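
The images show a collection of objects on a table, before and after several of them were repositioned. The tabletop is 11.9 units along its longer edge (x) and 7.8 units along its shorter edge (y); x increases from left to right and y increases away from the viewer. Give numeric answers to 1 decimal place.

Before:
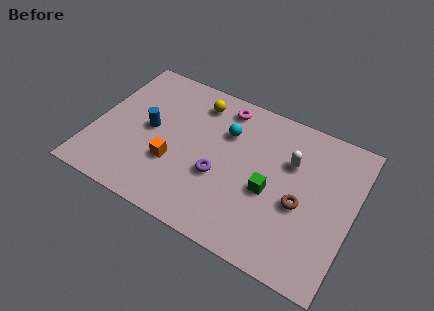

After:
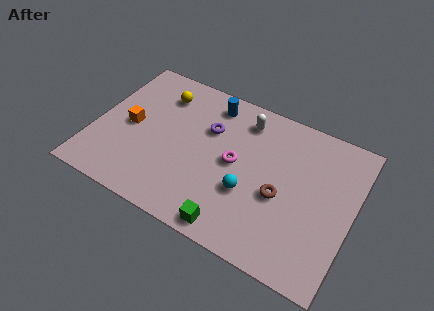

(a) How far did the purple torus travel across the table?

2.3

From (5.9, 3.0) to (5.1, 5.2), the purple torus covered √(0.8² + 2.2²) ≈ 2.3 units.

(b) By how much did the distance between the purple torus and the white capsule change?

-1.8

Before: roughly 3.7 units apart; after: 1.9. That's 1.8 units closer together.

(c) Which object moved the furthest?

the blue cylinder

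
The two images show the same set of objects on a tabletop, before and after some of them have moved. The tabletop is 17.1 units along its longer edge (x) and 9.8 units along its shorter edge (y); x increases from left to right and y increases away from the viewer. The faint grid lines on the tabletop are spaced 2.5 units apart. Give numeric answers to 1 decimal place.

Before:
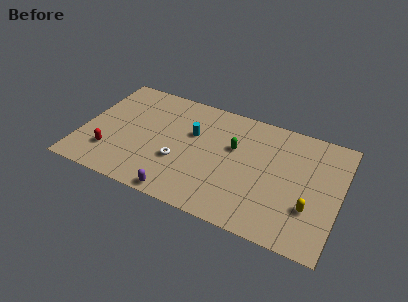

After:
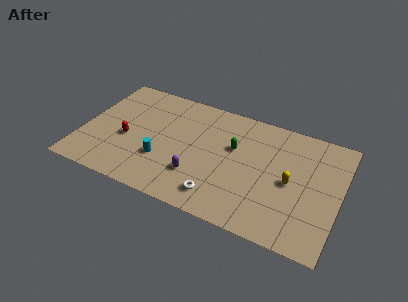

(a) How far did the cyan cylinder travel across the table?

3.4

From (7.2, 6.2) to (5.5, 3.2), the cyan cylinder covered √(1.7² + 3.0²) ≈ 3.4 units.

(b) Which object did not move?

the green capsule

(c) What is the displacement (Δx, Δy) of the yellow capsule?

(-1.4, 1.6)

The yellow capsule started near (15.3, 3.1) and ended near (13.9, 4.7).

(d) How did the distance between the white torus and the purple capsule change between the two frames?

-0.8

The distance was about 2.7 in the first image and 1.9 in the second, so they moved 0.8 units closer together.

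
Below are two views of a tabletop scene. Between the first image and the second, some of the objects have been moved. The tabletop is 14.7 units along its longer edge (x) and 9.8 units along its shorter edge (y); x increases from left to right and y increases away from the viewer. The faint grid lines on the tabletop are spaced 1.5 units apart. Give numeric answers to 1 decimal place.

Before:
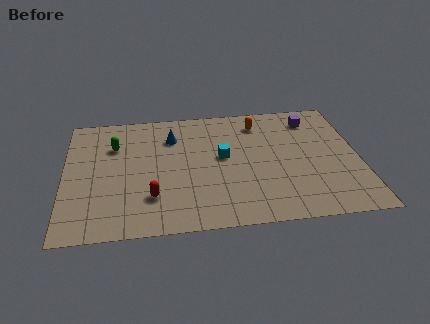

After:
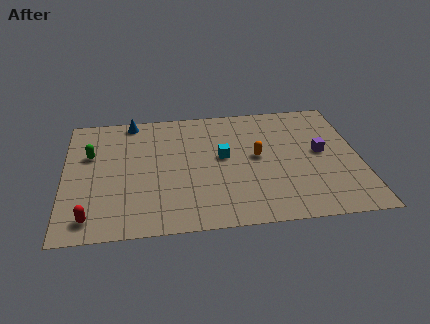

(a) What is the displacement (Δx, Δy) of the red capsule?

(-3.0, -1.2)

From the two frames, the red capsule sits at roughly (4.3, 2.6) before and (1.3, 1.4) after.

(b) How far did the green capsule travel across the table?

1.3

The green capsule was near (2.5, 6.9) before and (1.3, 6.3) after, so it travelled √(1.2² + 0.6²) ≈ 1.3 units.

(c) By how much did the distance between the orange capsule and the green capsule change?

+1.0

They were about 7.4 units apart before and 8.4 after — 1.0 units further apart.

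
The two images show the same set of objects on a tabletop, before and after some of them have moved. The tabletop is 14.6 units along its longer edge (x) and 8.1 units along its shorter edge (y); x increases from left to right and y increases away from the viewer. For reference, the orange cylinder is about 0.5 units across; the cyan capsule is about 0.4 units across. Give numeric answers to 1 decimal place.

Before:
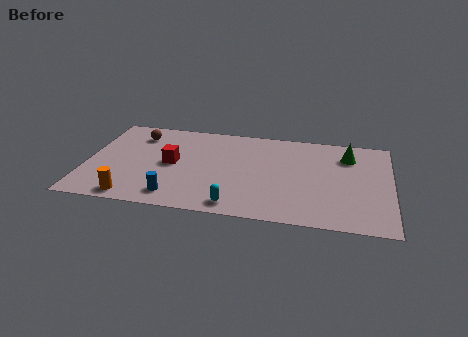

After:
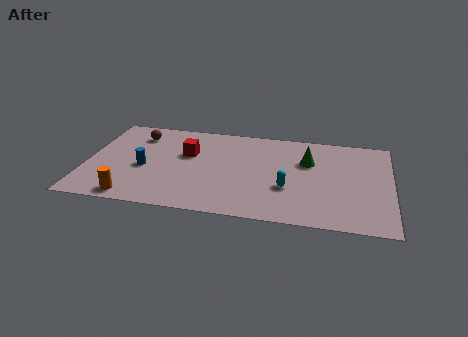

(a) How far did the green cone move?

2.1

The green cone moved from about (12.5, 6.2) to (10.6, 5.4), a distance of √(1.9² + 0.8²) ≈ 2.1.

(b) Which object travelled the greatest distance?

the cyan capsule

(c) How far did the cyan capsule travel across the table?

3.1

From (7.3, 1.0) to (9.7, 2.9), the cyan capsule covered √(2.4² + 1.9²) ≈ 3.1 units.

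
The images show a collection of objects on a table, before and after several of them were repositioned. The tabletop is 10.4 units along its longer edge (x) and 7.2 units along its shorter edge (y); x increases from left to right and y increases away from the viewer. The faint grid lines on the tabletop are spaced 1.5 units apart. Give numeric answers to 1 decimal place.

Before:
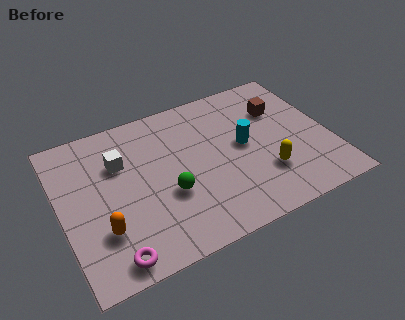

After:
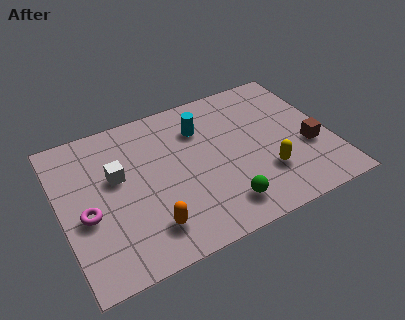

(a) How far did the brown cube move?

2.4

The brown cube moved from about (8.7, 5.0) to (9.5, 2.7), a distance of √(0.8² + 2.3²) ≈ 2.4.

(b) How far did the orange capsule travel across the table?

1.8

The orange capsule moved from about (1.4, 2.1) to (3.1, 1.5), a distance of √(1.7² + 0.6²) ≈ 1.8.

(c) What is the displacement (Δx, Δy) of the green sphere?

(1.9, -1.4)

The green sphere was at about (4.0, 2.7) and moved to about (5.9, 1.3).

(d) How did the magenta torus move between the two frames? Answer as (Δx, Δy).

(-0.7, 2.2)

The magenta torus was at about (1.6, 0.8) and moved to about (0.9, 3.0).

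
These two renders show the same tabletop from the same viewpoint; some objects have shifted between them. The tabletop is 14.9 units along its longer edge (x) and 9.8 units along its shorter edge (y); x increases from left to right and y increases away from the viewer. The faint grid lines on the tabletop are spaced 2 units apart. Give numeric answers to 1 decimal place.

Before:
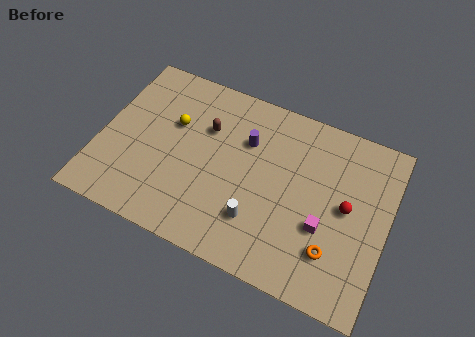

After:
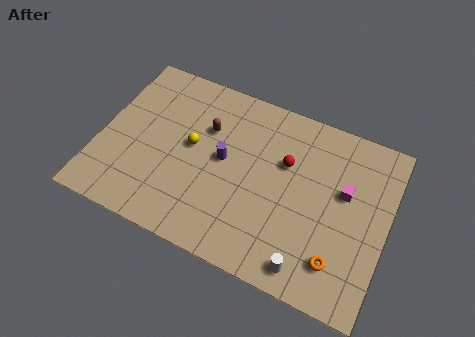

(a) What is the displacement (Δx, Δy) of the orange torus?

(0.3, -0.4)

The orange torus was at about (12.4, 2.5) and moved to about (12.7, 2.1).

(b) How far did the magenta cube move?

2.4

The magenta cube moved from about (11.8, 3.6) to (12.6, 5.9), a distance of √(0.8² + 2.3²) ≈ 2.4.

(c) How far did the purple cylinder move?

1.8

The purple cylinder moved from about (7.4, 6.7) to (6.4, 5.2), a distance of √(1.0² + 1.5²) ≈ 1.8.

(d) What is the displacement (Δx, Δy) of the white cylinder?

(2.8, -1.4)

From the two frames, the white cylinder sits at roughly (8.5, 2.6) before and (11.3, 1.2) after.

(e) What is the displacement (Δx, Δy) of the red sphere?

(-3.3, 1.2)

The red sphere was at about (12.8, 5.1) and moved to about (9.5, 6.3).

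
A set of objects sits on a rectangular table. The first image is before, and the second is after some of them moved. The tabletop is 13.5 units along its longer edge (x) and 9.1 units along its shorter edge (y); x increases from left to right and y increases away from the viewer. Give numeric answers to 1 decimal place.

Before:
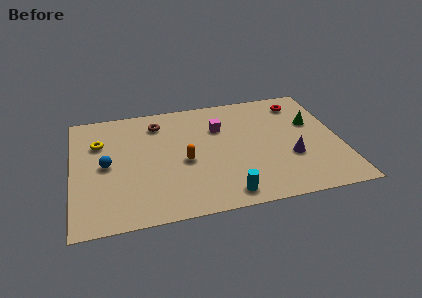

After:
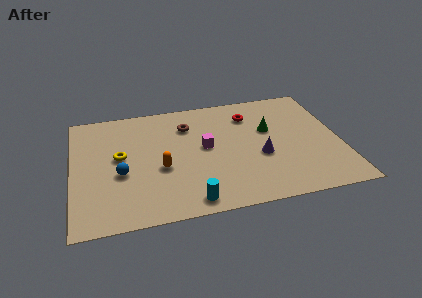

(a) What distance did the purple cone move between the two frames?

1.6

The purple cone moved from about (10.9, 3.2) to (9.4, 3.6), a distance of √(1.5² + 0.4²) ≈ 1.6.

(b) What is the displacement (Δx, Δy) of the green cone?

(-2.2, -0.1)

The green cone was at about (12.2, 5.7) and moved to about (10.0, 5.6).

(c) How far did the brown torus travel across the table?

1.6

The brown torus moved from about (4.4, 7.3) to (5.9, 6.8), a distance of √(1.5² + 0.5²) ≈ 1.6.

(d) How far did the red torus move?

2.6

From (11.7, 7.5) to (9.1, 7.0), the red torus covered √(2.6² + 0.5²) ≈ 2.6 units.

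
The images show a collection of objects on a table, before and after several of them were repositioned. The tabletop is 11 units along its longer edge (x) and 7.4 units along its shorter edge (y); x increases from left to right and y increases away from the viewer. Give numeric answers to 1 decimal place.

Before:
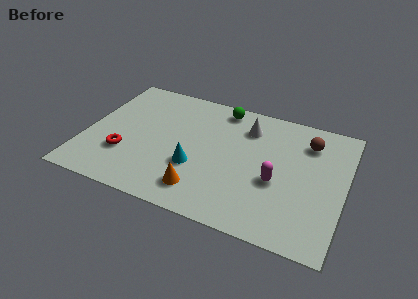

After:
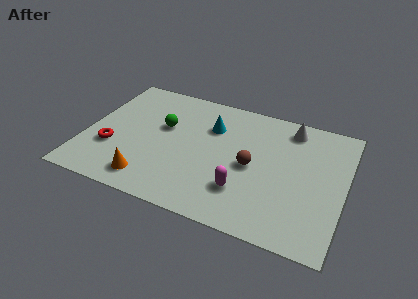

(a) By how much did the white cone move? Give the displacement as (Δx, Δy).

(1.8, 0.6)

The white cone was at about (6.7, 5.7) and moved to about (8.5, 6.3).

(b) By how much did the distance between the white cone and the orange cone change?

+2.9

Before: roughly 4.6 units apart; after: 7.5. That's 2.9 units further apart.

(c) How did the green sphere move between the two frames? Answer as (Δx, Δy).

(-2.3, -2.0)

The green sphere was at about (5.5, 6.5) and moved to about (3.2, 4.5).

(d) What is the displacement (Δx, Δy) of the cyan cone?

(0.4, 2.6)

The cyan cone started near (4.8, 2.6) and ended near (5.2, 5.2).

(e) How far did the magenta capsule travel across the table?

1.6

The magenta capsule was near (8.2, 3.0) before and (6.9, 2.0) after, so it travelled √(1.3² + 1.0²) ≈ 1.6 units.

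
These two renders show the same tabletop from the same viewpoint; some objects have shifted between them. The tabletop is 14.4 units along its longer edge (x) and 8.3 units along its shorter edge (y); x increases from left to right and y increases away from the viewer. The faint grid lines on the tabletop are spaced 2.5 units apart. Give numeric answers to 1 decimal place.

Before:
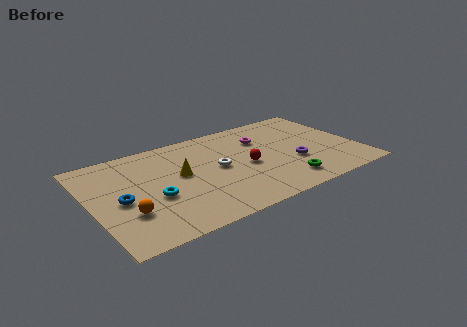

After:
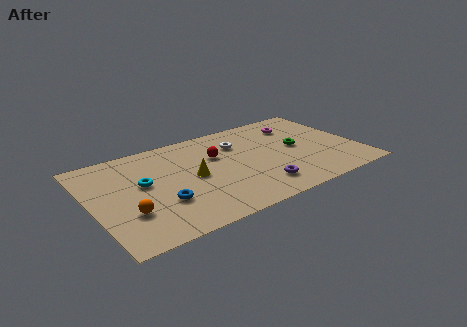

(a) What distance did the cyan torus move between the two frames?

1.5

The cyan torus was near (3.2, 3.3) before and (2.8, 4.7) after, so it travelled √(0.4² + 1.4²) ≈ 1.5 units.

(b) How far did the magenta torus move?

2.2

From (9.5, 5.9) to (11.6, 6.4), the magenta torus covered √(2.1² + 0.5²) ≈ 2.2 units.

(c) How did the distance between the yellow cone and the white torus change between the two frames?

+1.4

Before: roughly 2.0 units apart; after: 3.4. That's 1.4 units further apart.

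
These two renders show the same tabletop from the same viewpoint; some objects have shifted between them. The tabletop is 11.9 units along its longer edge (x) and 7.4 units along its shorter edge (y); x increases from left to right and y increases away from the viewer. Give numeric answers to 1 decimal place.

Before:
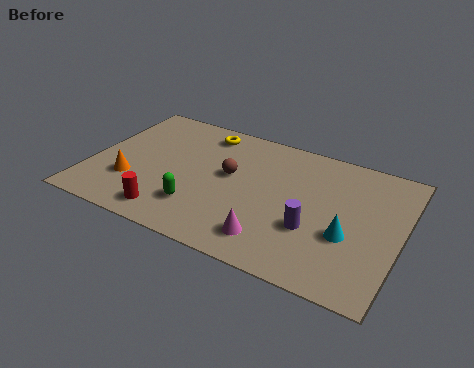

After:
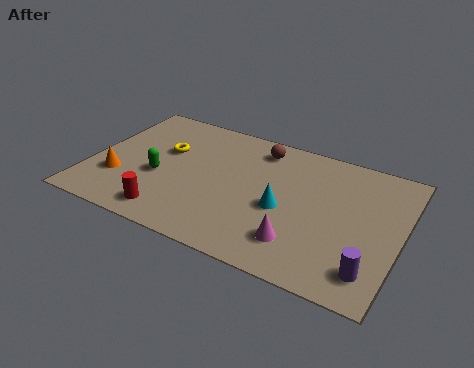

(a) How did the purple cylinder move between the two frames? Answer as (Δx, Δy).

(2.3, -1.2)

The purple cylinder was at about (8.7, 2.6) and moved to about (11.0, 1.4).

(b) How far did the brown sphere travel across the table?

2.2

The brown sphere moved from about (5.3, 4.2) to (6.2, 6.2), a distance of √(0.9² + 2.0²) ≈ 2.2.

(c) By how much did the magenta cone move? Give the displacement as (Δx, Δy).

(1.0, 0.3)

From the two frames, the magenta cone sits at roughly (7.3, 1.4) before and (8.3, 1.7) after.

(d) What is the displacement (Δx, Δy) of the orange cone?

(-0.5, 0.0)

The orange cone started near (1.7, 2.3) and ended near (1.2, 2.3).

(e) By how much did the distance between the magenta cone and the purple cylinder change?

+0.9

The distance was about 1.8 in the first image and 2.7 in the second, so they moved 0.9 units further apart.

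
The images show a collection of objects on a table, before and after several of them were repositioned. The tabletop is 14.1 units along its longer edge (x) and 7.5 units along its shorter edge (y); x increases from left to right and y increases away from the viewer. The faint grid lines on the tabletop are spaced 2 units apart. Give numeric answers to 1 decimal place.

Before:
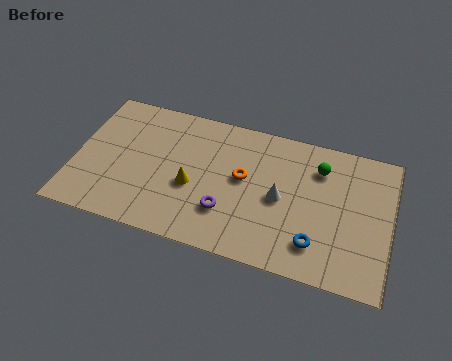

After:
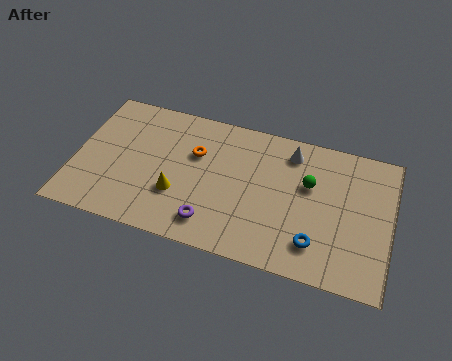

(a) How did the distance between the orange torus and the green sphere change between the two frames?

+1.5

Before: roughly 3.6 units apart; after: 5.1. That's 1.5 units further apart.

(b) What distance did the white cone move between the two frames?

2.6

The white cone moved from about (9.2, 3.6) to (9.5, 6.2), a distance of √(0.3² + 2.6²) ≈ 2.6.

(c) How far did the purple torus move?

1.0

From (6.9, 2.2) to (6.3, 1.4), the purple torus covered √(0.6² + 0.8²) ≈ 1.0 units.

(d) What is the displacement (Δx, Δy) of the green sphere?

(-0.4, -1.0)

The green sphere started near (10.8, 5.7) and ended near (10.4, 4.7).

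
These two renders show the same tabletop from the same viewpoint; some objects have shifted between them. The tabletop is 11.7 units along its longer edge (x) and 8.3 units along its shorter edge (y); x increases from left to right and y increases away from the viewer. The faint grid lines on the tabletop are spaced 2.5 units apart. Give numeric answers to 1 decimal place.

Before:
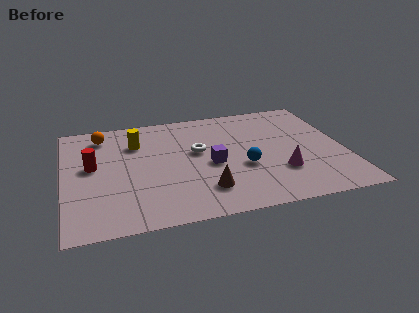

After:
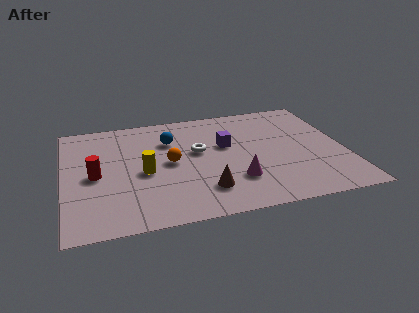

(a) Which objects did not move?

the white torus and the brown cone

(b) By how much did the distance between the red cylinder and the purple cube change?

+0.6

Before: roughly 5.0 units apart; after: 5.6. That's 0.6 units further apart.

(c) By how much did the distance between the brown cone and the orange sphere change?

-3.8

They were about 6.4 units apart before and 2.6 after — 3.8 units closer together.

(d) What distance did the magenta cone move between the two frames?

1.9

The magenta cone was near (8.9, 2.5) before and (7.0, 2.3) after, so it travelled √(1.9² + 0.2²) ≈ 1.9 units.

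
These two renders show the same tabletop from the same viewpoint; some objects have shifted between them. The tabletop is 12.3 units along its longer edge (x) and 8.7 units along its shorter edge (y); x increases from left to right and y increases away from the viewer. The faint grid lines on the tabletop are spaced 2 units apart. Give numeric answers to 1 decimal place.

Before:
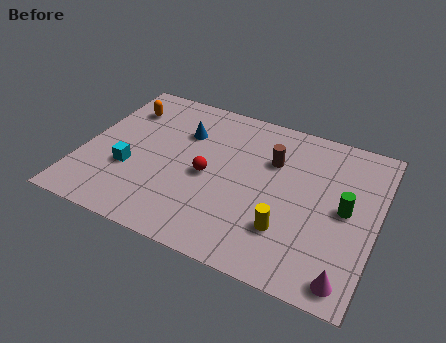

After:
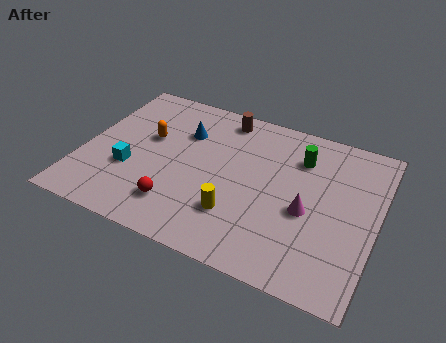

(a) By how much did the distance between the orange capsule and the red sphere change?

-1.1

Before: roughly 4.8 units apart; after: 3.7. That's 1.1 units closer together.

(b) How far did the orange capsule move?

1.9

The orange capsule was near (1.3, 6.6) before and (2.6, 5.2) after, so it travelled √(1.3² + 1.4²) ≈ 1.9 units.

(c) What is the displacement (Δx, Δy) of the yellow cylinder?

(-2.1, 0.0)

From the two frames, the yellow cylinder sits at roughly (8.8, 2.4) before and (6.7, 2.4) after.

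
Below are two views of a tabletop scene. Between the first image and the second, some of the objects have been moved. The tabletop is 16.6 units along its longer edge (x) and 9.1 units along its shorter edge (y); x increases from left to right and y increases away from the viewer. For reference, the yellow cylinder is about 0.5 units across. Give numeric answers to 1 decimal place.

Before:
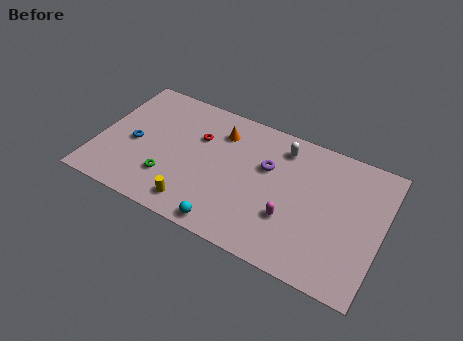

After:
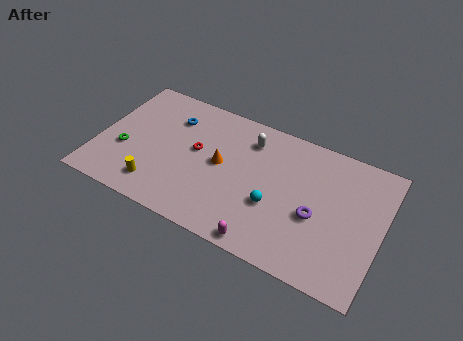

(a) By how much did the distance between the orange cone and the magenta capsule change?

-1.0

Before: roughly 6.1 units apart; after: 5.1. That's 1.0 units closer together.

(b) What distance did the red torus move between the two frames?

1.0

The red torus was near (5.7, 6.1) before and (5.7, 5.1) after, so it travelled √(0.0² + 1.0²) ≈ 1.0 units.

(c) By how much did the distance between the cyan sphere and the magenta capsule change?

-1.4

They were about 4.0 units apart before and 2.6 after — 1.4 units closer together.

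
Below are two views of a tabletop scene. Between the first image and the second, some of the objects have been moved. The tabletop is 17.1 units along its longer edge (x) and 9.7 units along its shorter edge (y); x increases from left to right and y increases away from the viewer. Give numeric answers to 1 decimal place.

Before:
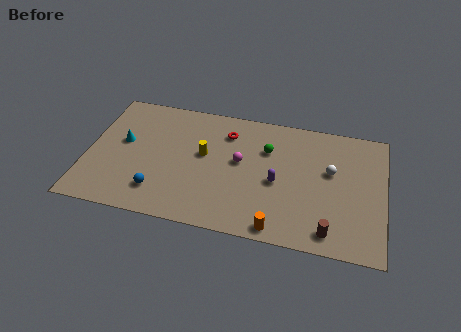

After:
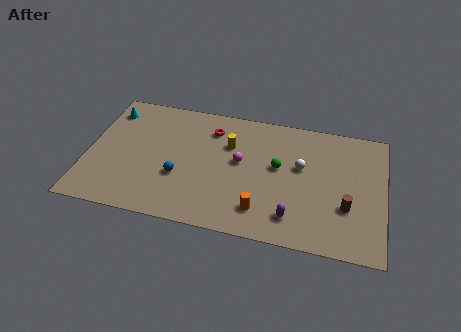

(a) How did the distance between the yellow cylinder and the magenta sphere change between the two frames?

-0.7

They were about 2.1 units apart before and 1.4 after — 0.7 units closer together.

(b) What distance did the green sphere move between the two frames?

1.4

The green sphere moved from about (10.3, 6.7) to (11.0, 5.5), a distance of √(0.7² + 1.2²) ≈ 1.4.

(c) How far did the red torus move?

0.9

The red torus was near (7.9, 7.5) before and (7.0, 7.6) after, so it travelled √(0.9² + 0.1²) ≈ 0.9 units.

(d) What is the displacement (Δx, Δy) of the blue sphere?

(1.1, 1.4)

The blue sphere started near (4.3, 2.1) and ended near (5.4, 3.5).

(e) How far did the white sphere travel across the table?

1.7

From (14.0, 5.8) to (12.3, 5.8), the white sphere covered √(1.7² + 0.0²) ≈ 1.7 units.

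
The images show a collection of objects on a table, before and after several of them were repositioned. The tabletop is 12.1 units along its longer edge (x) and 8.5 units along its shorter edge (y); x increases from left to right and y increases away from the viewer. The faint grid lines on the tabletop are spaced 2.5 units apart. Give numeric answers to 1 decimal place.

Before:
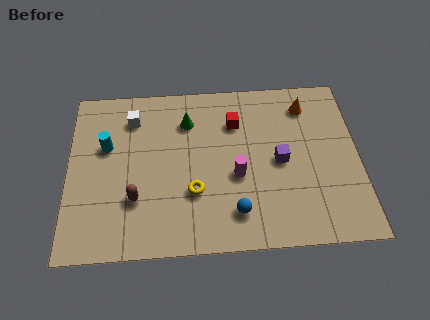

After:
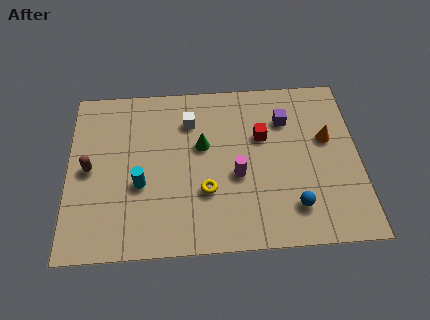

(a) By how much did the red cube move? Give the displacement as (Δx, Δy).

(1.1, -0.8)

The red cube started near (7.0, 6.2) and ended near (8.1, 5.4).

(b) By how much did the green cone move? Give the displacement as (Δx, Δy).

(0.6, -1.3)

The green cone was at about (5.0, 6.4) and moved to about (5.6, 5.1).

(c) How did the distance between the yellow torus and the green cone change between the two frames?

-1.3

They were about 3.6 units apart before and 2.3 after — 1.3 units closer together.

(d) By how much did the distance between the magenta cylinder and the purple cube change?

+1.5

They were about 1.9 units apart before and 3.4 after — 1.5 units further apart.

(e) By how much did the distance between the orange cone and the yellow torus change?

-0.7

The distance was about 6.3 in the first image and 5.6 in the second, so they moved 0.7 units closer together.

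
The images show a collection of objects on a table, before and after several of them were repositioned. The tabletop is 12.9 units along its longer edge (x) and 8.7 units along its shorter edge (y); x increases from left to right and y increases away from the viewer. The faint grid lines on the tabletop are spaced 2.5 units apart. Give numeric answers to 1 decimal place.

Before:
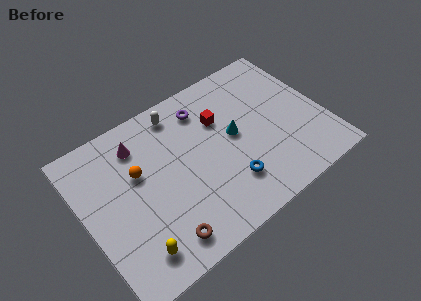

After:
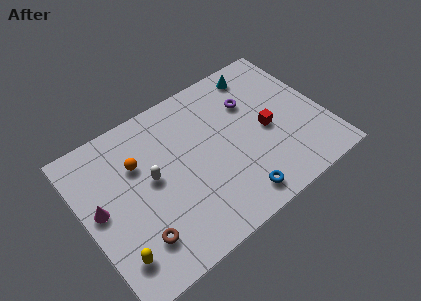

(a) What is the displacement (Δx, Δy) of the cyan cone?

(2.0, 2.9)

From the two frames, the cyan cone sits at roughly (8.1, 4.6) before and (10.1, 7.5) after.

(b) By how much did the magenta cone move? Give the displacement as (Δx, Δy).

(-2.5, -2.3)

The magenta cone was at about (3.3, 6.9) and moved to about (0.8, 4.6).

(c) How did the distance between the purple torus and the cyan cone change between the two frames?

-1.0

They were about 2.7 units apart before and 1.7 after — 1.0 units closer together.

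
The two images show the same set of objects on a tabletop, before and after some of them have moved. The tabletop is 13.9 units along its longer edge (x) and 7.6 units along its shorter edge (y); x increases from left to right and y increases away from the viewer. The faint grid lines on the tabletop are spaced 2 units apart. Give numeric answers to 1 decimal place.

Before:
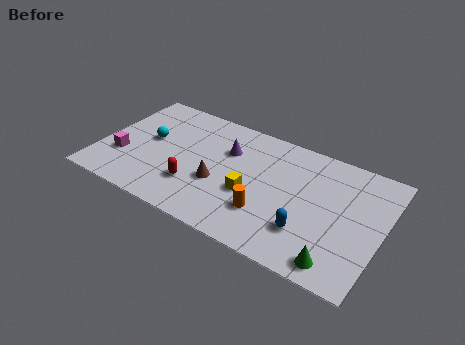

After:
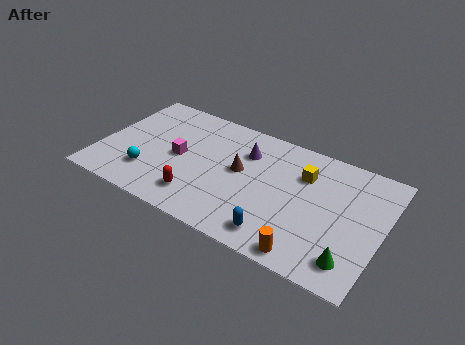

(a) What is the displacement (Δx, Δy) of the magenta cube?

(2.7, 1.2)

From the two frames, the magenta cube sits at roughly (1.2, 2.5) before and (3.9, 3.7) after.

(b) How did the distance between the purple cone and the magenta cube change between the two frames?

-2.0

The distance was about 5.6 in the first image and 3.6 in the second, so they moved 2.0 units closer together.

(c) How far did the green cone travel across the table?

0.7

The green cone moved from about (12.1, 1.0) to (12.7, 1.4), a distance of √(0.6² + 0.4²) ≈ 0.7.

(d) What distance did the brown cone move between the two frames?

1.6

The brown cone was near (6.0, 2.9) before and (6.9, 4.2) after, so it travelled √(0.9² + 1.3²) ≈ 1.6 units.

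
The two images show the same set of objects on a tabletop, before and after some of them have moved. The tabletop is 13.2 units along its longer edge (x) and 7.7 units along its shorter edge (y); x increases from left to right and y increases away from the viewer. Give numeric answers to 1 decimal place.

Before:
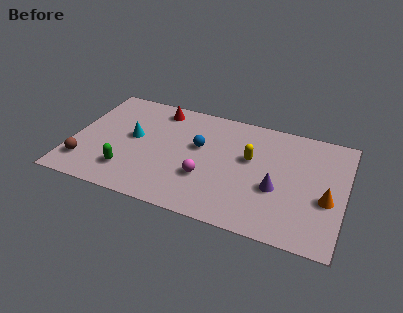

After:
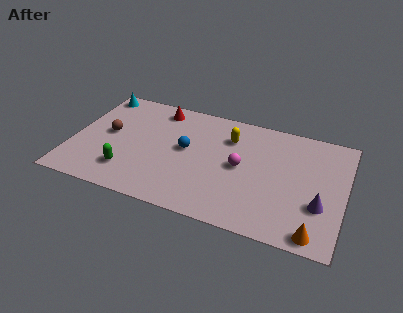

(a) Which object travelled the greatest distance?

the cyan cone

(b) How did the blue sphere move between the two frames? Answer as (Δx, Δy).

(-0.6, -0.4)

The blue sphere was at about (6.1, 4.6) and moved to about (5.5, 4.2).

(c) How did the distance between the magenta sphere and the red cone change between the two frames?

+0.3

The distance was about 4.8 in the first image and 5.1 in the second, so they moved 0.3 units further apart.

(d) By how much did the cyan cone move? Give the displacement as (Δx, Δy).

(-2.1, 2.6)

The cyan cone was at about (2.9, 4.2) and moved to about (0.8, 6.8).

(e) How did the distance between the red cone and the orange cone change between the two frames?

+0.8

They were about 9.2 units apart before and 10.0 after — 0.8 units further apart.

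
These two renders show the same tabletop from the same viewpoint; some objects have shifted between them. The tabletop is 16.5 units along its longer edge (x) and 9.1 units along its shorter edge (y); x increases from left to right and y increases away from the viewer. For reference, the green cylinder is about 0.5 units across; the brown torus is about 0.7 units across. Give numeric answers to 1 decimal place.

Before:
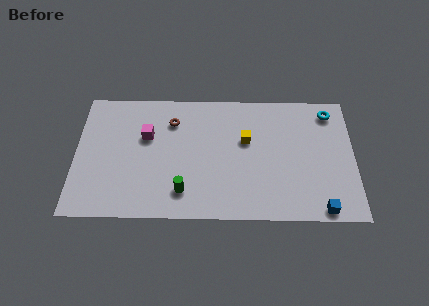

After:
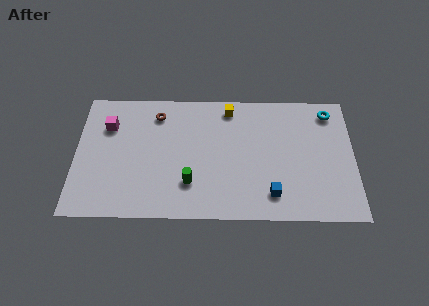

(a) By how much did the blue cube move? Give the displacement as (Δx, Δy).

(-2.9, 1.0)

The blue cube was at about (14.5, 0.8) and moved to about (11.6, 1.8).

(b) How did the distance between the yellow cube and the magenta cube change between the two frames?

+1.4

The distance was about 5.9 in the first image and 7.3 in the second, so they moved 1.4 units further apart.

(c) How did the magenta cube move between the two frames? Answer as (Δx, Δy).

(-2.3, 0.7)

The magenta cube was at about (4.2, 5.8) and moved to about (1.9, 6.5).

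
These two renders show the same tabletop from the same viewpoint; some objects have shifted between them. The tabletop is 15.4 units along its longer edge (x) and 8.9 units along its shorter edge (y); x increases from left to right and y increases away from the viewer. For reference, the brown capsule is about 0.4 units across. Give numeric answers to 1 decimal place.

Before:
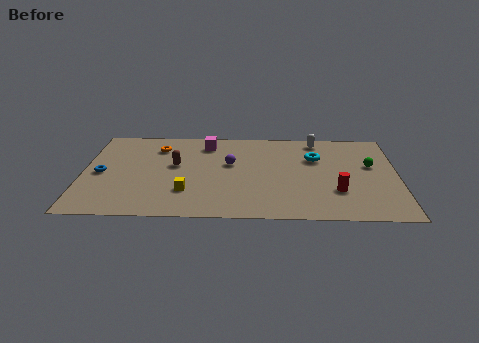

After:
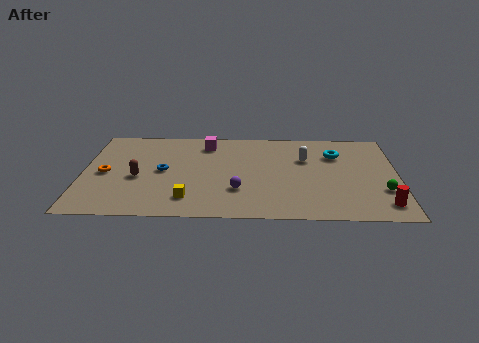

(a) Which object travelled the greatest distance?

the orange torus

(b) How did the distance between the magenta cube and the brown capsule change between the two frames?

+2.1

The distance was about 2.7 in the first image and 4.8 in the second, so they moved 2.1 units further apart.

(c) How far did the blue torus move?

3.0

The blue torus moved from about (0.9, 4.2) to (3.9, 4.5), a distance of √(3.0² + 0.3²) ≈ 3.0.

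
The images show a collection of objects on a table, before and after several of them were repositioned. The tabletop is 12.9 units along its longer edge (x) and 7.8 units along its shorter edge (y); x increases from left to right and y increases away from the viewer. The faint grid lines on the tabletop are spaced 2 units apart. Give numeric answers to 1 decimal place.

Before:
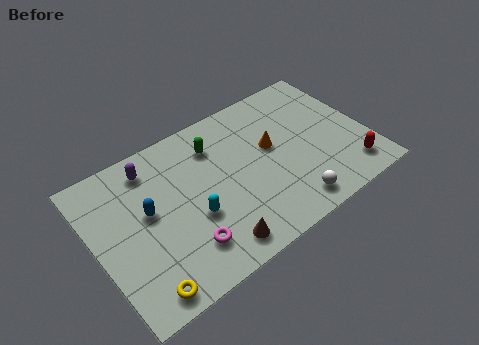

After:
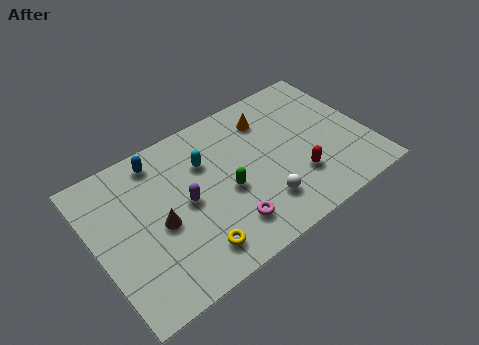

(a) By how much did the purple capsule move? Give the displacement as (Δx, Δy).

(1.2, -2.6)

From the two frames, the purple capsule sits at roughly (3.0, 6.5) before and (4.2, 3.9) after.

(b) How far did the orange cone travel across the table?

1.6

The orange cone moved from about (8.5, 4.5) to (8.6, 6.1), a distance of √(0.1² + 1.6²) ≈ 1.6.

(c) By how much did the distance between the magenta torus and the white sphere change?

-3.2

Before: roughly 4.9 units apart; after: 1.7. That's 3.2 units closer together.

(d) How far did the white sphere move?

1.4

The white sphere moved from about (8.7, 1.1) to (7.5, 1.9), a distance of √(1.2² + 0.8²) ≈ 1.4.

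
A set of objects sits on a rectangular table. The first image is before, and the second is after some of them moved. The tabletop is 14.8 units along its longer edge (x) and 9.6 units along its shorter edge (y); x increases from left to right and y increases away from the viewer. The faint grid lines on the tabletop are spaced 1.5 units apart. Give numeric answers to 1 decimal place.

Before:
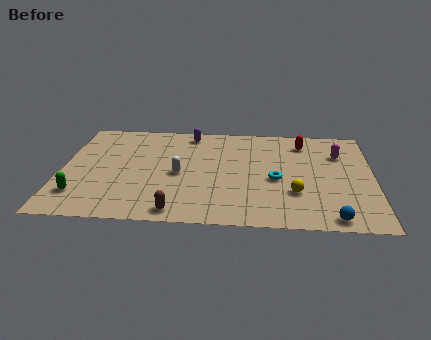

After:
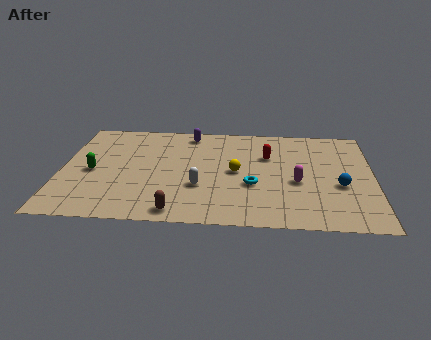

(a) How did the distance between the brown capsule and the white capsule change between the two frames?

-0.9

They were about 3.4 units apart before and 2.5 after — 0.9 units closer together.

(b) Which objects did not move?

the purple capsule and the brown capsule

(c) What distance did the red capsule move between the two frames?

2.2

From (11.5, 7.8) to (9.8, 6.4), the red capsule covered √(1.7² + 1.4²) ≈ 2.2 units.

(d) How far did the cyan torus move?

1.3

The cyan torus moved from about (10.2, 4.2) to (9.1, 3.6), a distance of √(1.1² + 0.6²) ≈ 1.3.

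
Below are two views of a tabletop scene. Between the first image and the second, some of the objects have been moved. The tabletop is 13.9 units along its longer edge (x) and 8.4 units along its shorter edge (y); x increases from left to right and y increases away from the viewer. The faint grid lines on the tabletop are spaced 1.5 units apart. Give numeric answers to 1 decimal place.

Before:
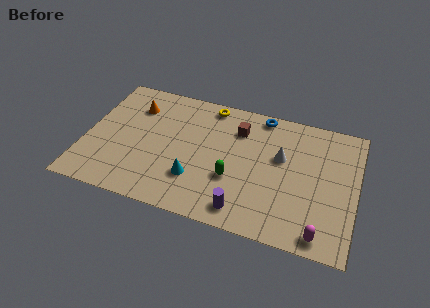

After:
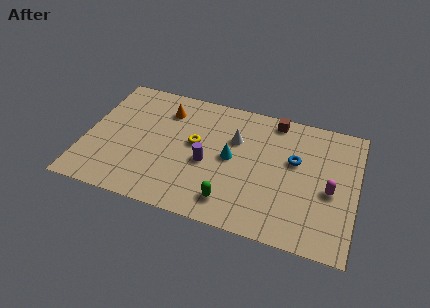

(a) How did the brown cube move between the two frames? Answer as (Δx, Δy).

(1.8, 1.2)

The brown cube was at about (7.7, 6.3) and moved to about (9.5, 7.5).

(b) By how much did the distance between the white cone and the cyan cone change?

-3.7

They were about 5.0 units apart before and 1.3 after — 3.7 units closer together.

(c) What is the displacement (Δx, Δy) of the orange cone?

(1.6, 0.2)

The orange cone was at about (2.3, 6.3) and moved to about (3.9, 6.5).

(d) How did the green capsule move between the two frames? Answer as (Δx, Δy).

(0.0, -1.5)

The green capsule was at about (7.7, 3.0) and moved to about (7.7, 1.5).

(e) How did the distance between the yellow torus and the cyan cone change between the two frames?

-3.2

They were about 5.1 units apart before and 1.9 after — 3.2 units closer together.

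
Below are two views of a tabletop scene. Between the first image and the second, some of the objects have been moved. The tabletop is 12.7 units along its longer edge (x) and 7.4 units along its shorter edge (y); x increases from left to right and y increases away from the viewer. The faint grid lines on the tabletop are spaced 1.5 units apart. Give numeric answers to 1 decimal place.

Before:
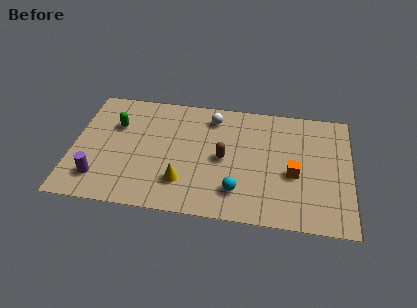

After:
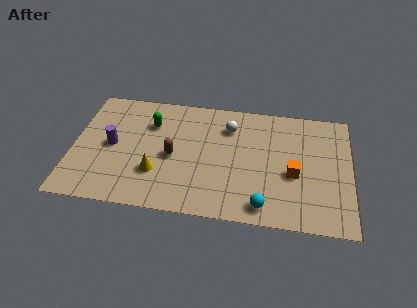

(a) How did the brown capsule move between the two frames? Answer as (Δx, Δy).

(-2.3, -0.2)

From the two frames, the brown capsule sits at roughly (6.9, 3.6) before and (4.6, 3.4) after.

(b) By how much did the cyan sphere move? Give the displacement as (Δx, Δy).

(1.2, -0.7)

The cyan sphere was at about (7.6, 1.7) and moved to about (8.8, 1.0).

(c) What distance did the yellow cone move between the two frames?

1.3

The yellow cone moved from about (5.1, 1.9) to (3.9, 2.3), a distance of √(1.2² + 0.4²) ≈ 1.3.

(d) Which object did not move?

the orange cube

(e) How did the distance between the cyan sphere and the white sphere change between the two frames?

+0.3

They were about 4.6 units apart before and 4.9 after — 0.3 units further apart.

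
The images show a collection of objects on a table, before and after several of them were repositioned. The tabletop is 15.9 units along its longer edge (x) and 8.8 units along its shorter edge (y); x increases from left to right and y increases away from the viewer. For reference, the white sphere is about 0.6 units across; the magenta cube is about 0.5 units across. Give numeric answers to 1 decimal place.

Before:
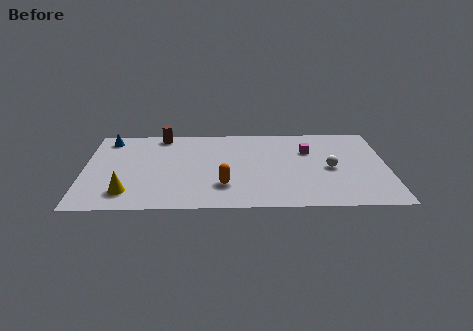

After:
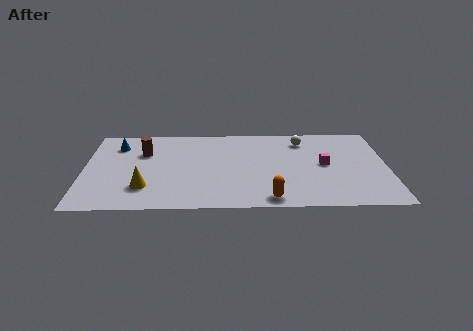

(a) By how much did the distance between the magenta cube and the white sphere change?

+0.6

Before: roughly 2.2 units apart; after: 2.8. That's 0.6 units further apart.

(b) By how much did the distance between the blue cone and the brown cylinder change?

-1.2

They were about 2.8 units apart before and 1.6 after — 1.2 units closer together.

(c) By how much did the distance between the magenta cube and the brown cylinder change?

+1.6

Before: roughly 8.0 units apart; after: 9.6. That's 1.6 units further apart.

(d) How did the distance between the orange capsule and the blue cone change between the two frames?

+1.9

The distance was about 8.0 in the first image and 9.9 in the second, so they moved 1.9 units further apart.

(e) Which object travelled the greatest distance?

the white sphere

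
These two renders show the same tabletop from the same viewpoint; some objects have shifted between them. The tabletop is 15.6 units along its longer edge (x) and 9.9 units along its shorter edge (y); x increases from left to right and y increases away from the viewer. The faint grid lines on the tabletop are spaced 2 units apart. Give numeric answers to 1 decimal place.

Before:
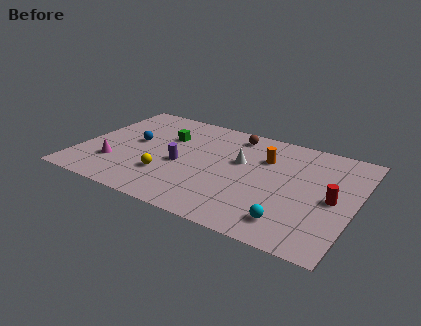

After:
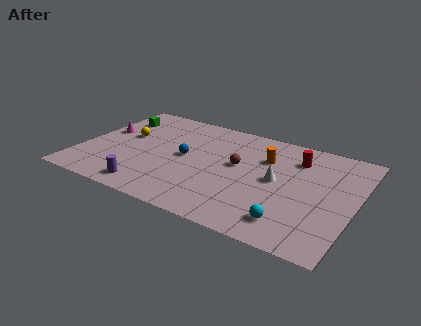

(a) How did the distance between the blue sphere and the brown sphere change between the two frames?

-3.2

They were about 6.2 units apart before and 3.0 after — 3.2 units closer together.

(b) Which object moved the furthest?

the yellow sphere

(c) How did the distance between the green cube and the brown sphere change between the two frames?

+3.6

Before: roughly 4.1 units apart; after: 7.7. That's 3.6 units further apart.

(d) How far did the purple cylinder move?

3.3

The purple cylinder moved from about (5.8, 4.3) to (4.4, 1.3), a distance of √(1.4² + 3.0²) ≈ 3.3.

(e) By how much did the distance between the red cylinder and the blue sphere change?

-4.9

They were about 11.5 units apart before and 6.6 after — 4.9 units closer together.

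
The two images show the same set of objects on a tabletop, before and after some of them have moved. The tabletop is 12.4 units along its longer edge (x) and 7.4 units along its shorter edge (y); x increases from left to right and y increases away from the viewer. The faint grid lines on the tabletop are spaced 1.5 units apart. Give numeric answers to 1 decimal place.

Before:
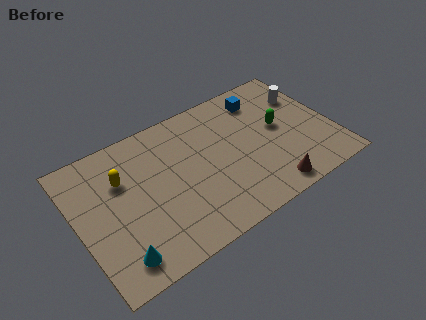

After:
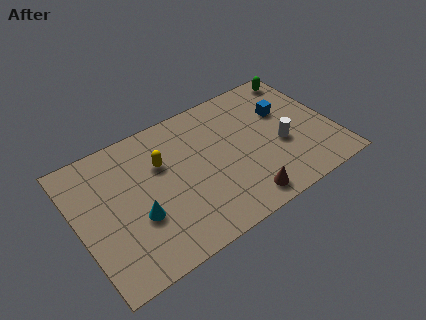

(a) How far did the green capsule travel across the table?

3.0

From (9.9, 4.0) to (11.5, 6.5), the green capsule covered √(1.6² + 2.5²) ≈ 3.0 units.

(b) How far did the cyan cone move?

1.9

The cyan cone moved from about (1.5, 1.2) to (2.7, 2.7), a distance of √(1.2² + 1.5²) ≈ 1.9.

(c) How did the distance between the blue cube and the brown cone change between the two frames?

-0.4

Before: roughly 5.1 units apart; after: 4.7. That's 0.4 units closer together.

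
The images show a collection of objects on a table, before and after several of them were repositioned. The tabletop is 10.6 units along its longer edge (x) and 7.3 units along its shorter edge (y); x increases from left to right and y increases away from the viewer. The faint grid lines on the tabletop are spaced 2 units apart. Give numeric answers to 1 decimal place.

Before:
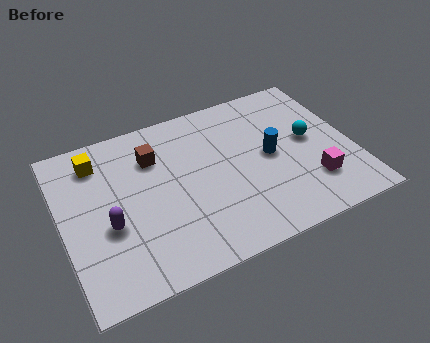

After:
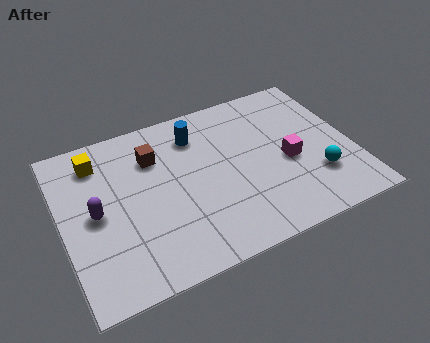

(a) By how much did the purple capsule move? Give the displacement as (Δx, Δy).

(-0.4, 0.7)

The purple capsule was at about (1.6, 2.9) and moved to about (1.2, 3.6).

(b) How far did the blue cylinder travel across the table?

3.2

From (7.6, 3.7) to (5.1, 5.7), the blue cylinder covered √(2.5² + 2.0²) ≈ 3.2 units.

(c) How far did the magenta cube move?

1.5

From (8.9, 1.9) to (8.2, 3.2), the magenta cube covered √(0.7² + 1.3²) ≈ 1.5 units.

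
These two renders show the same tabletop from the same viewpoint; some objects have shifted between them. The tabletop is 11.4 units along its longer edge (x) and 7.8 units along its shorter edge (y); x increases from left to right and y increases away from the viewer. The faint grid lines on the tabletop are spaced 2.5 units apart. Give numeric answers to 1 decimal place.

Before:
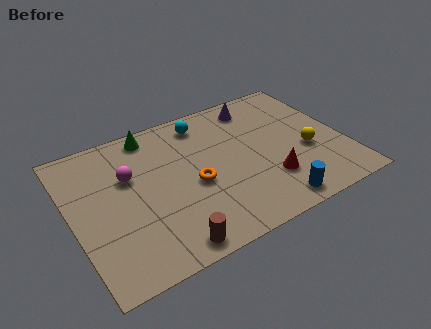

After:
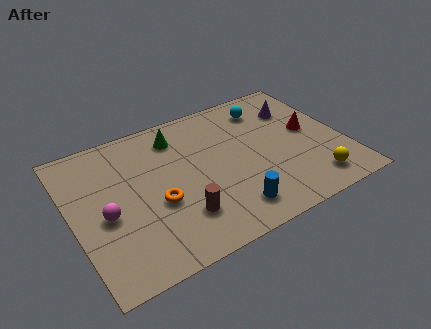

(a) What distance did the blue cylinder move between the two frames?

1.8

From (7.9, 0.9) to (6.2, 1.4), the blue cylinder covered √(1.7² + 0.5²) ≈ 1.8 units.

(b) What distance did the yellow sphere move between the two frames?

1.8

The yellow sphere moved from about (9.8, 3.1) to (9.7, 1.3), a distance of √(0.1² + 1.8²) ≈ 1.8.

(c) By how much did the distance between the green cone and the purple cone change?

+0.6

The distance was about 4.5 in the first image and 5.1 in the second, so they moved 0.6 units further apart.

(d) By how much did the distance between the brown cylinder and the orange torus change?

-1.6

The distance was about 3.0 in the first image and 1.4 in the second, so they moved 1.6 units closer together.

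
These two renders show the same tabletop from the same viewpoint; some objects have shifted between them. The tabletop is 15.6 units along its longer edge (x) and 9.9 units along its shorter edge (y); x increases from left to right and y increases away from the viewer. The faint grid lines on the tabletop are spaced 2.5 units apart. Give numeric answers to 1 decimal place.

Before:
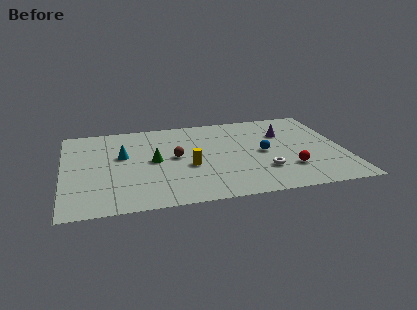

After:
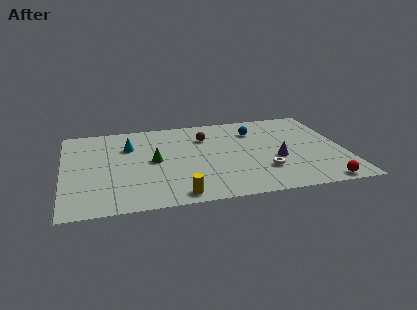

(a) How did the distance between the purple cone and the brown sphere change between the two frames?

-1.4

They were about 6.4 units apart before and 5.0 after — 1.4 units closer together.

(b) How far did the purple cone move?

3.0

From (12.4, 6.8) to (11.8, 3.9), the purple cone covered √(0.6² + 2.9²) ≈ 3.0 units.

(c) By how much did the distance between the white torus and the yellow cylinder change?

+0.9

The distance was about 4.3 in the first image and 5.2 in the second, so they moved 0.9 units further apart.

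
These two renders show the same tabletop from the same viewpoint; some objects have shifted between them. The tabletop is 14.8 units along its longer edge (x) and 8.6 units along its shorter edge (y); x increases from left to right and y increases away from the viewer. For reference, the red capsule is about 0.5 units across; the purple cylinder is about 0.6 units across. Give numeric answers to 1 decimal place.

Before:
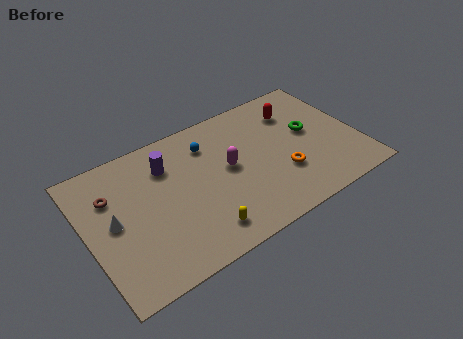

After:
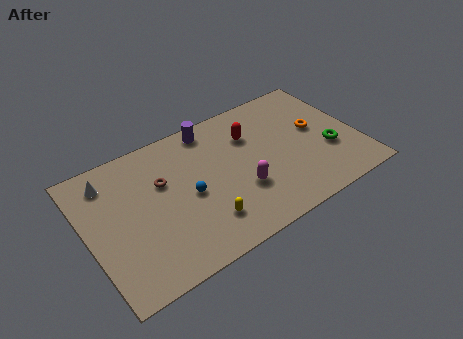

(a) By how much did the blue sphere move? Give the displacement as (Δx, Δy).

(-1.5, -2.6)

The blue sphere was at about (6.9, 6.6) and moved to about (5.4, 4.0).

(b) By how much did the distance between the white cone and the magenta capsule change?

+1.5

The distance was about 6.3 in the first image and 7.8 in the second, so they moved 1.5 units further apart.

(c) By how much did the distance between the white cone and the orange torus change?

+2.3

The distance was about 9.1 in the first image and 11.4 in the second, so they moved 2.3 units further apart.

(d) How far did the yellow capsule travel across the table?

0.5

The yellow capsule was near (5.7, 1.5) before and (5.9, 2.0) after, so it travelled √(0.2² + 0.5²) ≈ 0.5 units.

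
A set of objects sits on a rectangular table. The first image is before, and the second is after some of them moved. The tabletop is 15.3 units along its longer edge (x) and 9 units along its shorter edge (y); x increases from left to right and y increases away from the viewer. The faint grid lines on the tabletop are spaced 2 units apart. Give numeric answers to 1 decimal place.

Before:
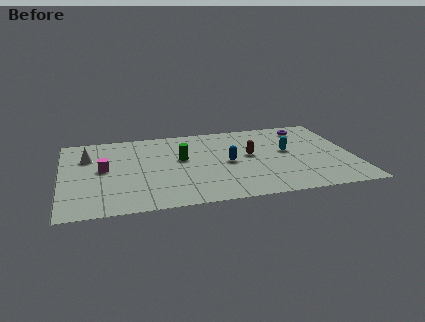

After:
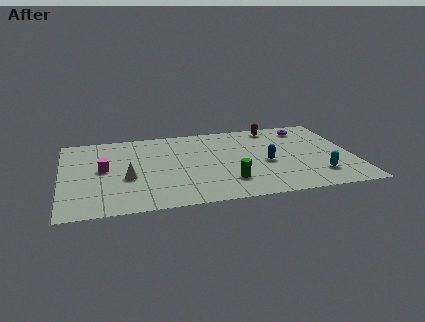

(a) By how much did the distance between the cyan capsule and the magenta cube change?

+1.7

The distance was about 9.7 in the first image and 11.4 in the second, so they moved 1.7 units further apart.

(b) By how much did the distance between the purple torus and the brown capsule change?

-2.4

The distance was about 4.1 in the first image and 1.7 in the second, so they moved 2.4 units closer together.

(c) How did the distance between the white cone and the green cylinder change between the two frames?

+0.4

They were about 5.0 units apart before and 5.4 after — 0.4 units further apart.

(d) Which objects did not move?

the purple torus and the magenta cube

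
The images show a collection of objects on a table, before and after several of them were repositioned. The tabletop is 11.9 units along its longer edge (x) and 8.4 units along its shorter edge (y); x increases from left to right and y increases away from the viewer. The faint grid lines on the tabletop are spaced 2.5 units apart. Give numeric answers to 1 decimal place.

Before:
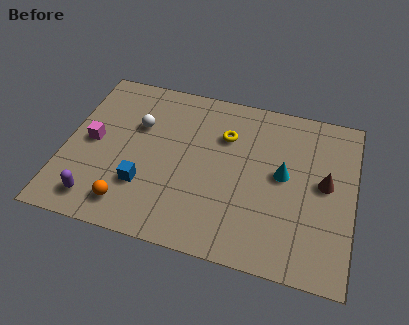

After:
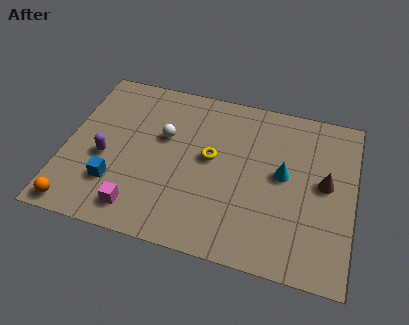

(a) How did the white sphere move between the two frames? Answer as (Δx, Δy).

(1.1, -0.3)

The white sphere started near (2.9, 5.5) and ended near (4.0, 5.2).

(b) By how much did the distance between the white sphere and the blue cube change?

+0.4

Before: roughly 3.0 units apart; after: 3.4. That's 0.4 units further apart.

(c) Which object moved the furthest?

the magenta cube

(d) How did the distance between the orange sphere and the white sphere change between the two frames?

+1.3

Before: roughly 4.1 units apart; after: 5.4. That's 1.3 units further apart.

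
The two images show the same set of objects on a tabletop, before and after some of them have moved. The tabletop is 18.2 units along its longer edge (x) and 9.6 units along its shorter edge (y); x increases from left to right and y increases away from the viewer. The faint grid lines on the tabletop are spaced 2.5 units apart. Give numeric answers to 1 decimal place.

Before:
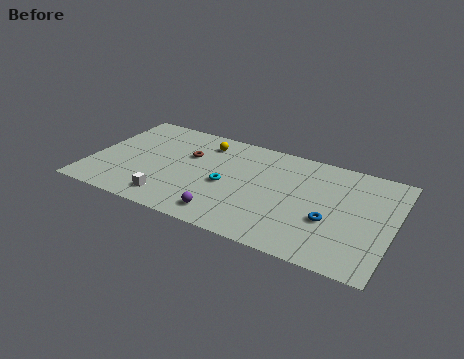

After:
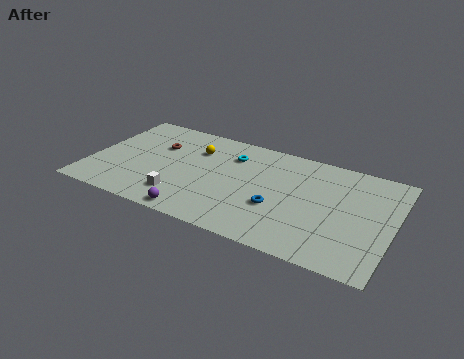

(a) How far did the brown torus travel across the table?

1.9

From (5.7, 6.2) to (3.8, 6.4), the brown torus covered √(1.9² + 0.2²) ≈ 1.9 units.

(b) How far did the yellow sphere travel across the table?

1.0

The yellow sphere was near (6.5, 7.8) before and (6.1, 6.9) after, so it travelled √(0.4² + 0.9²) ≈ 1.0 units.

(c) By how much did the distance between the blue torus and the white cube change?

-3.7

They were about 9.6 units apart before and 5.9 after — 3.7 units closer together.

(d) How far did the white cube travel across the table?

0.8

The white cube was near (5.2, 1.6) before and (5.8, 2.1) after, so it travelled √(0.6² + 0.5²) ≈ 0.8 units.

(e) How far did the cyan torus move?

2.9

The cyan torus moved from about (8.3, 4.3) to (8.3, 7.2), a distance of √(0.0² + 2.9²) ≈ 2.9.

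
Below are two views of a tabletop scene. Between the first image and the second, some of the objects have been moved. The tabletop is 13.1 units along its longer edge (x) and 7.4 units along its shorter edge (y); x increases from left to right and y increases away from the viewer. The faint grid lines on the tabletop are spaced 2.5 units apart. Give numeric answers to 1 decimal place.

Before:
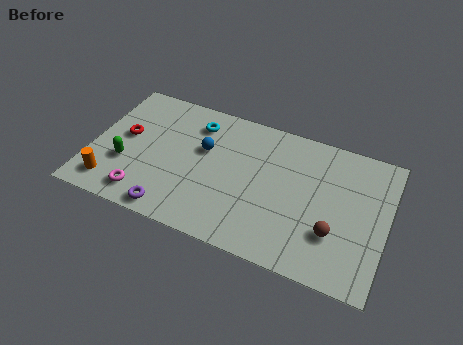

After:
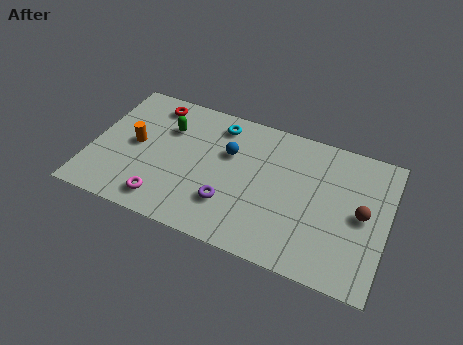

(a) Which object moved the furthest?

the green capsule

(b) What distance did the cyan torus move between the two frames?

1.0

From (4.4, 5.9) to (5.4, 6.2), the cyan torus covered √(1.0² + 0.3²) ≈ 1.0 units.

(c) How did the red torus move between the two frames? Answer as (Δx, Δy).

(1.0, 2.2)

From the two frames, the red torus sits at roughly (1.4, 4.1) before and (2.4, 6.3) after.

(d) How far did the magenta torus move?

0.9

From (2.6, 1.2) to (3.5, 1.2), the magenta torus covered √(0.9² + 0.0²) ≈ 0.9 units.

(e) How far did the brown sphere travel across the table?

1.8

The brown sphere moved from about (10.9, 2.3) to (12.0, 3.7), a distance of √(1.1² + 1.4²) ≈ 1.8.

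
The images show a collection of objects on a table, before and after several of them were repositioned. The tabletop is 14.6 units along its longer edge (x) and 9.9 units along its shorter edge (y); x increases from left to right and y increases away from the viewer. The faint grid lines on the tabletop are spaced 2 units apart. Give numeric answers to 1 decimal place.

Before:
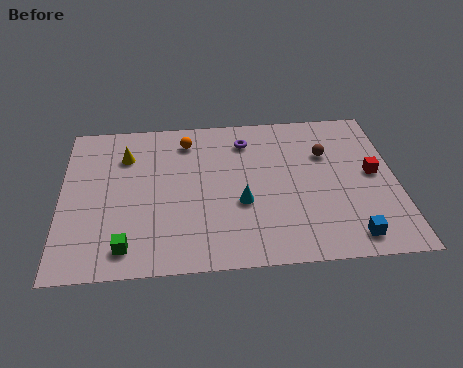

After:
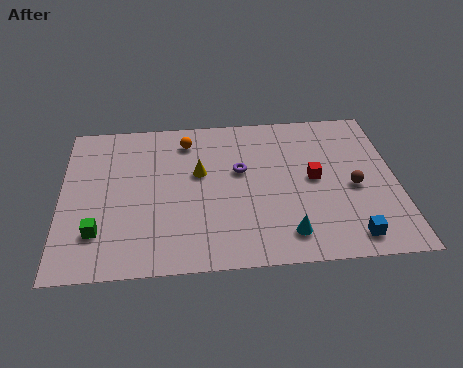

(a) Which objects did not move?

the blue cube and the orange sphere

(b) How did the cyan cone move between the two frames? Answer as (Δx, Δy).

(1.9, -2.1)

The cyan cone was at about (7.8, 3.8) and moved to about (9.7, 1.7).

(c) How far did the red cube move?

2.6

The red cube moved from about (13.6, 5.2) to (11.0, 5.1), a distance of √(2.6² + 0.1²) ≈ 2.6.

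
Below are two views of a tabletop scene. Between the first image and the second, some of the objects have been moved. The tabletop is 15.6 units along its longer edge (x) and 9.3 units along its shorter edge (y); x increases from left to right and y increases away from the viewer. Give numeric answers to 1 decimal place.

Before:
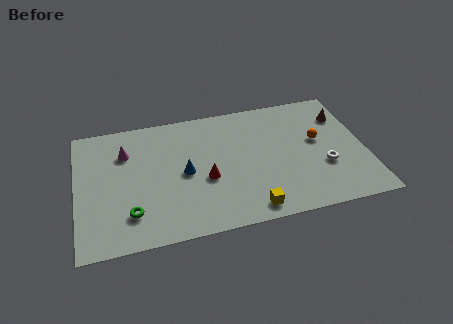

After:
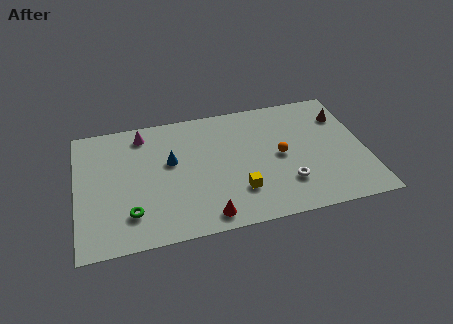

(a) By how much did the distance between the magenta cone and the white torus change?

-1.9

The distance was about 11.1 in the first image and 9.2 in the second, so they moved 1.9 units closer together.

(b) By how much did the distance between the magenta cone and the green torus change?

+1.3

They were about 4.5 units apart before and 5.8 after — 1.3 units further apart.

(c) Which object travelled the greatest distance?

the red cone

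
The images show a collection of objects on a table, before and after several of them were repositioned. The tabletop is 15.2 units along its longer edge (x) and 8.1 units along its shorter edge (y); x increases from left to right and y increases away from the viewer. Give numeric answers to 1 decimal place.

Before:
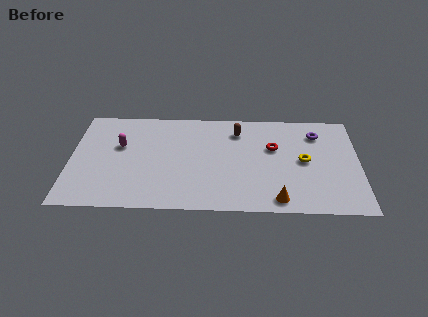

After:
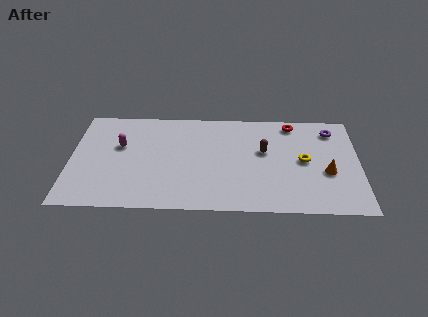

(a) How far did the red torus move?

2.2

The red torus was near (10.7, 5.1) before and (11.7, 7.1) after, so it travelled √(1.0² + 2.0²) ≈ 2.2 units.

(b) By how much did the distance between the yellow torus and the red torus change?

+1.2

The distance was about 1.9 in the first image and 3.1 in the second, so they moved 1.2 units further apart.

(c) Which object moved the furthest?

the orange cone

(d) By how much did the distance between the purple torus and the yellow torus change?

+0.6

Before: roughly 2.3 units apart; after: 2.9. That's 0.6 units further apart.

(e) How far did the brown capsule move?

2.1

From (8.8, 6.4) to (10.2, 4.8), the brown capsule covered √(1.4² + 1.6²) ≈ 2.1 units.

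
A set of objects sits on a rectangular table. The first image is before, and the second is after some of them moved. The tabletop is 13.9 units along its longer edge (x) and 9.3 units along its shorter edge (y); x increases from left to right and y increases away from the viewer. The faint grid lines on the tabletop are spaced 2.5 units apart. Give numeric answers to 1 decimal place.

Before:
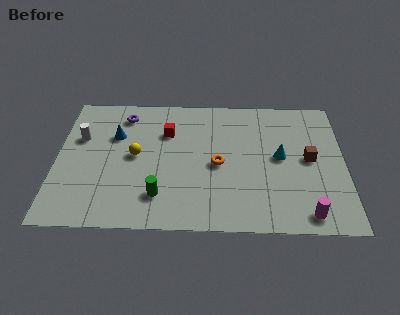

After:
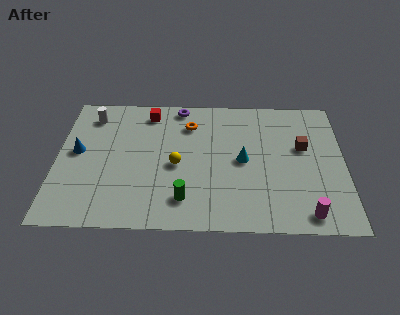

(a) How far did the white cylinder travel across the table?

1.7

The white cylinder was near (1.1, 6.0) before and (1.6, 7.6) after, so it travelled √(0.5² + 1.6²) ≈ 1.7 units.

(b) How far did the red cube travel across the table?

1.7

The red cube was near (5.3, 6.5) before and (4.4, 7.9) after, so it travelled √(0.9² + 1.4²) ≈ 1.7 units.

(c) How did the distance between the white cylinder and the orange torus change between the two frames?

-2.1

They were about 6.9 units apart before and 4.8 after — 2.1 units closer together.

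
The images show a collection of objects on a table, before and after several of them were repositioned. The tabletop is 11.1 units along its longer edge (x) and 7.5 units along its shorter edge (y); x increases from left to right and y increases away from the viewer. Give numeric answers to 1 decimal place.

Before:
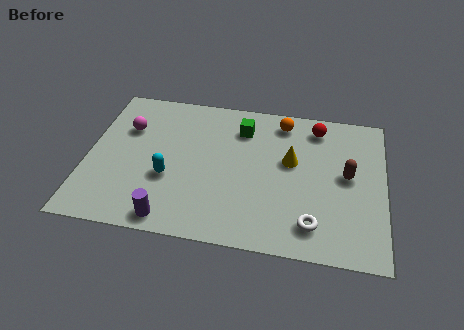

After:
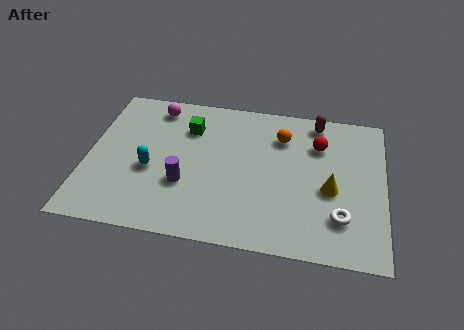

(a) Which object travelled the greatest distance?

the brown capsule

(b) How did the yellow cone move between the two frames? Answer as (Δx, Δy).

(1.5, -1.2)

From the two frames, the yellow cone sits at roughly (7.6, 4.4) before and (9.1, 3.2) after.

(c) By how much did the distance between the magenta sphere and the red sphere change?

-0.9

The distance was about 7.2 in the first image and 6.3 in the second, so they moved 0.9 units closer together.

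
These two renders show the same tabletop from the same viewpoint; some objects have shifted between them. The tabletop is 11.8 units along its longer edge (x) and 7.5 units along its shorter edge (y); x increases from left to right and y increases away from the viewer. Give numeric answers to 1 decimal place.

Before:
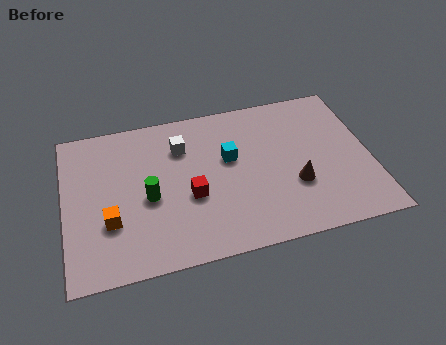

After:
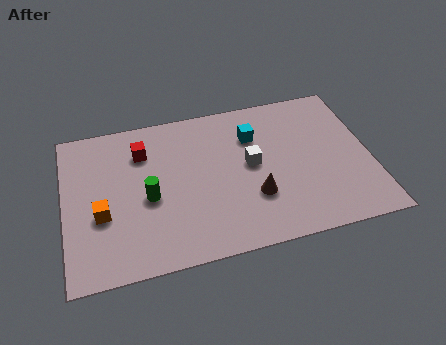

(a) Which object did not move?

the green cylinder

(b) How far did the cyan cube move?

1.3

The cyan cube moved from about (6.4, 4.5) to (7.4, 5.4), a distance of √(1.0² + 0.9²) ≈ 1.3.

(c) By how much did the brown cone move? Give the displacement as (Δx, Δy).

(-1.6, -0.2)

The brown cone started near (8.8, 2.6) and ended near (7.2, 2.4).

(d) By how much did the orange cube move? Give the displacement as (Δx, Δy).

(-0.3, 0.4)

The orange cube was at about (1.7, 2.5) and moved to about (1.4, 2.9).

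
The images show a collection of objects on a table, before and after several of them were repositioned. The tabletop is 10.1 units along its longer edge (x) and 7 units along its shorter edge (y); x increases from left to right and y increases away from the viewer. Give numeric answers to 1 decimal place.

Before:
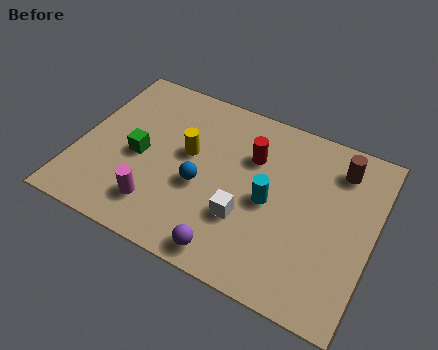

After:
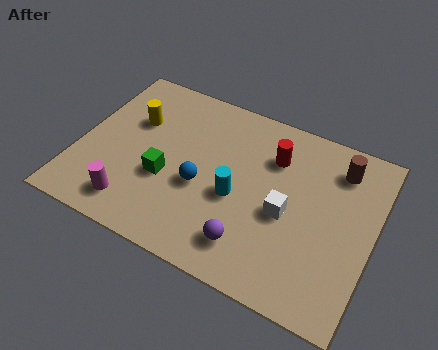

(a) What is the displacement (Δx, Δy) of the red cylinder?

(0.7, 0.3)

From the two frames, the red cylinder sits at roughly (5.8, 4.8) before and (6.5, 5.1) after.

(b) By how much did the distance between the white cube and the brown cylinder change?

-1.4

The distance was about 4.3 in the first image and 2.9 in the second, so they moved 1.4 units closer together.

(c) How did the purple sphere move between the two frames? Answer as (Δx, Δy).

(0.6, 0.6)

The purple sphere was at about (5.6, 0.8) and moved to about (6.2, 1.4).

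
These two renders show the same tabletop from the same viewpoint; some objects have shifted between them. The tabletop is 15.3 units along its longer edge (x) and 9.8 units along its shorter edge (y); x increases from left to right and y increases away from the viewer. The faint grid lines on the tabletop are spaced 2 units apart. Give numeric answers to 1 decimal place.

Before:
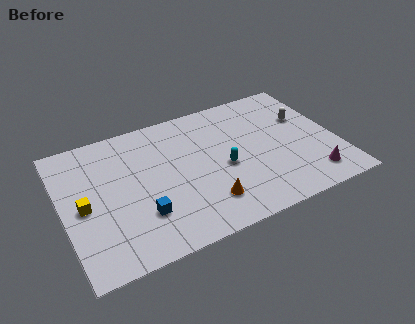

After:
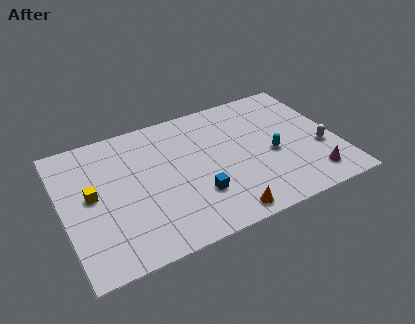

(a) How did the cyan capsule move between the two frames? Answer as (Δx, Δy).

(2.7, -0.1)

From the two frames, the cyan capsule sits at roughly (8.9, 4.3) before and (11.6, 4.2) after.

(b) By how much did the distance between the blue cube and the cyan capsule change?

-0.4

Before: roughly 5.0 units apart; after: 4.6. That's 0.4 units closer together.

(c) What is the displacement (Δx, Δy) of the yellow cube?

(0.5, 0.6)

From the two frames, the yellow cube sits at roughly (1.1, 4.6) before and (1.6, 5.2) after.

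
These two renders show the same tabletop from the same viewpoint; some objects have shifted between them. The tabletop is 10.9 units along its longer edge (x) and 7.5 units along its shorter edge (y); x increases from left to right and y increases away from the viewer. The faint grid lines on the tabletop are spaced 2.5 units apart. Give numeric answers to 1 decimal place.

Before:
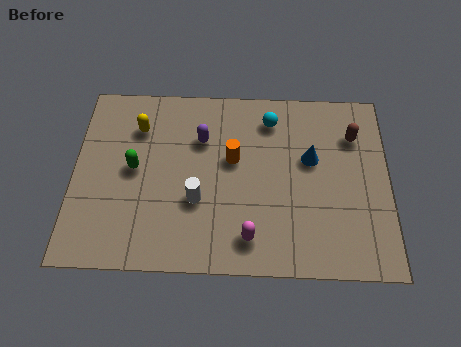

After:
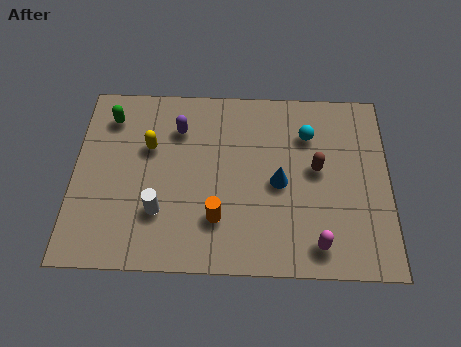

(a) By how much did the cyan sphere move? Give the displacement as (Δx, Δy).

(1.3, -0.6)

The cyan sphere was at about (6.8, 6.1) and moved to about (8.1, 5.5).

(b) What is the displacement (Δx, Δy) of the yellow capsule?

(0.4, -0.8)

The yellow capsule was at about (2.2, 5.6) and moved to about (2.6, 4.8).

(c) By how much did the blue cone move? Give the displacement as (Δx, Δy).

(-1.1, -1.0)

The blue cone started near (8.2, 4.5) and ended near (7.1, 3.5).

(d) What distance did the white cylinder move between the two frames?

1.4

From (4.3, 2.7) to (3.0, 2.2), the white cylinder covered √(1.3² + 0.5²) ≈ 1.4 units.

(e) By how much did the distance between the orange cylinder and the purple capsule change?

+2.5

Before: roughly 1.4 units apart; after: 3.9. That's 2.5 units further apart.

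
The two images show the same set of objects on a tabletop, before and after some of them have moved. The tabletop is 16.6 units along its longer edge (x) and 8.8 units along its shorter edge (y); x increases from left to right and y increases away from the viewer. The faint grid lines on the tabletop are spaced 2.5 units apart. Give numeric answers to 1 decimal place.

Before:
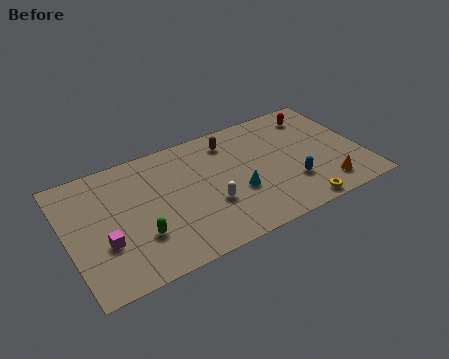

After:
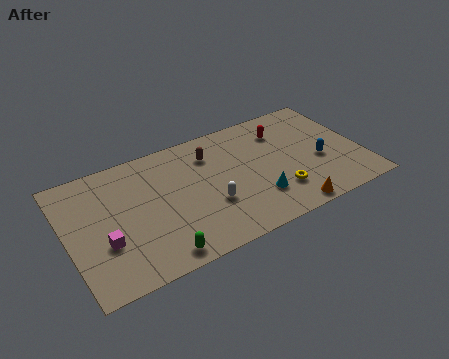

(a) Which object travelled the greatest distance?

the orange cone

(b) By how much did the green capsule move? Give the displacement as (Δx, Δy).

(0.8, -1.7)

The green capsule started near (3.8, 2.7) and ended near (4.6, 1.0).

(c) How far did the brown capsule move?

1.3

The brown capsule moved from about (9.5, 7.2) to (8.3, 6.7), a distance of √(1.2² + 0.5²) ≈ 1.3.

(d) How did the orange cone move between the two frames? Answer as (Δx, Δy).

(-2.3, -0.8)

The orange cone started near (14.2, 1.6) and ended near (11.9, 0.8).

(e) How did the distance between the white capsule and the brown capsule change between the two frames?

-0.8

They were about 4.4 units apart before and 3.6 after — 0.8 units closer together.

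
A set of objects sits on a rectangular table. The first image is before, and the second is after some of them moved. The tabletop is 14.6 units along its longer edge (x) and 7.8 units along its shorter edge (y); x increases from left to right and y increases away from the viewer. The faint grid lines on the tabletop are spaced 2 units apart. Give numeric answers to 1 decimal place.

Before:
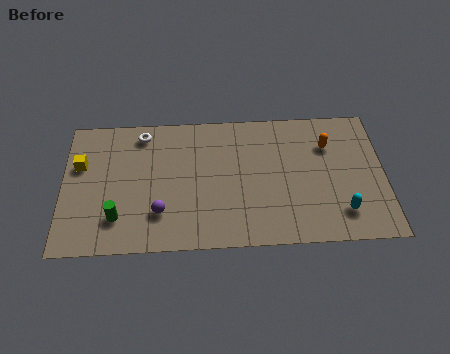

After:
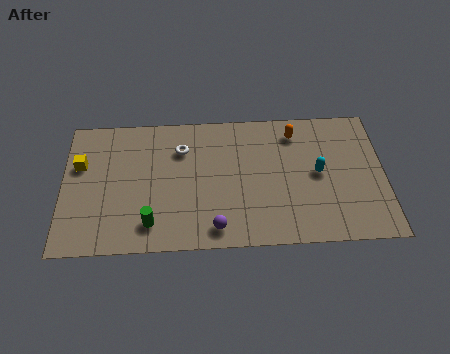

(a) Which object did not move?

the yellow cube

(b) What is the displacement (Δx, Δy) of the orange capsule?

(-1.5, 0.8)

The orange capsule started near (12.1, 5.6) and ended near (10.6, 6.4).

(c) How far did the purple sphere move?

2.7

The purple sphere was near (4.4, 2.1) before and (6.9, 1.1) after, so it travelled √(2.5² + 1.0²) ≈ 2.7 units.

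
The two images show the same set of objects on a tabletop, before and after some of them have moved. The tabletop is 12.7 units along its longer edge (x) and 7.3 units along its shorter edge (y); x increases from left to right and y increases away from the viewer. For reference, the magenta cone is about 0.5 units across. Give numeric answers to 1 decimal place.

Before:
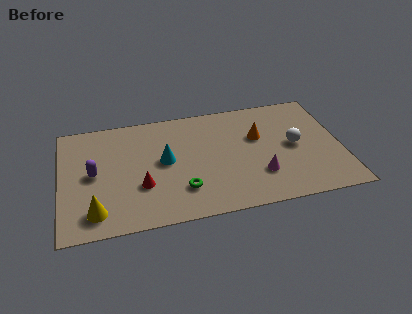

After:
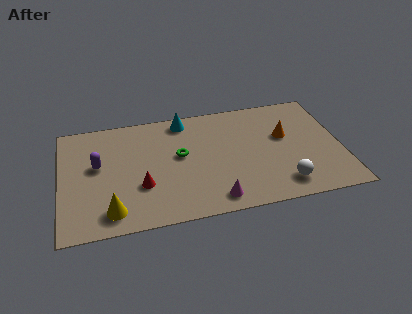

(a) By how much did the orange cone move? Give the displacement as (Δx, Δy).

(1.2, -0.2)

The orange cone started near (9.0, 4.6) and ended near (10.2, 4.4).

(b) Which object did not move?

the red cone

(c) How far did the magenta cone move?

2.4

From (8.9, 2.1) to (6.8, 1.0), the magenta cone covered √(2.1² + 1.1²) ≈ 2.4 units.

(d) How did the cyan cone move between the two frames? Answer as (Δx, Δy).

(1.0, 2.5)

From the two frames, the cyan cone sits at roughly (4.7, 3.9) before and (5.7, 6.4) after.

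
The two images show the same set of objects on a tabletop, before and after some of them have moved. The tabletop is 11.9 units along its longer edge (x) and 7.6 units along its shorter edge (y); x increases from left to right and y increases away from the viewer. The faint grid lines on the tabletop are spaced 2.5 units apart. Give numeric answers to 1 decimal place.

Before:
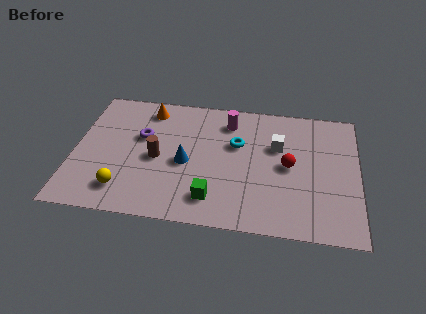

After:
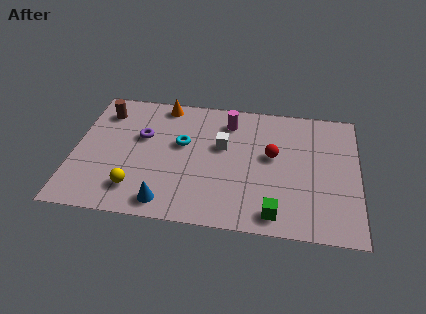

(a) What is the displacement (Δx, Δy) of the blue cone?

(-0.7, -2.4)

From the two frames, the blue cone sits at roughly (4.7, 3.4) before and (4.0, 1.0) after.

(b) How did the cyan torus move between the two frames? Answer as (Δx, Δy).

(-2.3, -0.3)

The cyan torus was at about (6.8, 4.8) and moved to about (4.5, 4.5).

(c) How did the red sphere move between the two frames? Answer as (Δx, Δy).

(-0.7, 0.5)

The red sphere was at about (9.0, 3.8) and moved to about (8.3, 4.3).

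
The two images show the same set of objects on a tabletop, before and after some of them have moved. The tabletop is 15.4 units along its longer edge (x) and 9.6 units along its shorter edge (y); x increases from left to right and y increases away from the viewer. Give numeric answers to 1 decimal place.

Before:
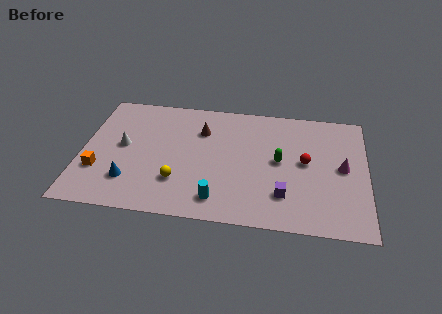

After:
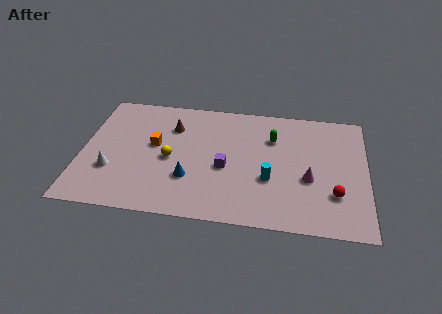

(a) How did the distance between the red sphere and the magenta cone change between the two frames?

-0.3

The distance was about 2.0 in the first image and 1.7 in the second, so they moved 0.3 units closer together.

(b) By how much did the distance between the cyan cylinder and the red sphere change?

-2.2

The distance was about 5.8 in the first image and 3.6 in the second, so they moved 2.2 units closer together.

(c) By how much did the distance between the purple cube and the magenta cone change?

+0.5

Before: roughly 4.0 units apart; after: 4.5. That's 0.5 units further apart.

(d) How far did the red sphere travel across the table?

2.8

The red sphere moved from about (12.1, 5.1) to (13.7, 2.8), a distance of √(1.6² + 2.3²) ≈ 2.8.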